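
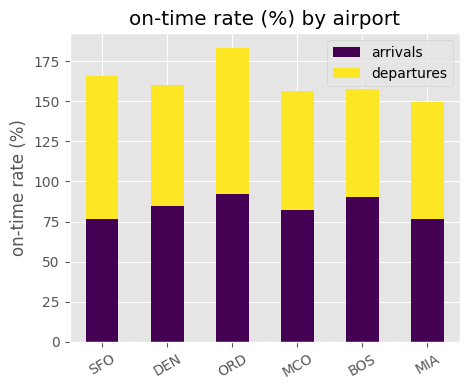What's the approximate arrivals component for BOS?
≈ 100

arrivals top ≈ 100, bottom ≈ 0; segment ≈ 100.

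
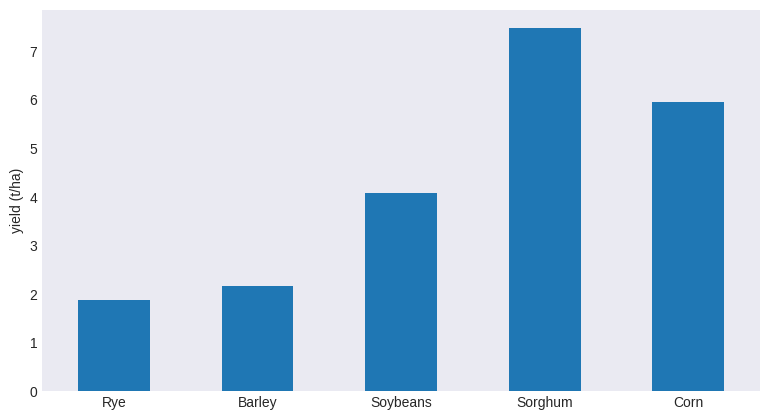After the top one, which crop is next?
Top 3: Sorghum ≈ 7, Corn ≈ 6, Soybeans ≈ 4.

Corn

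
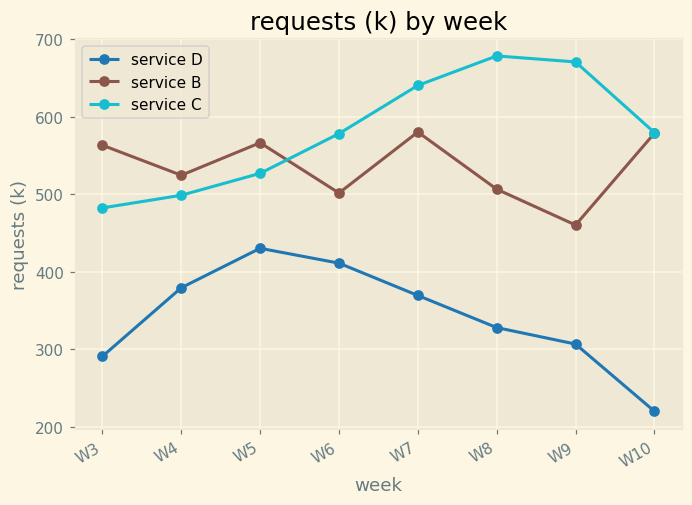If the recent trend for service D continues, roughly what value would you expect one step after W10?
Last three: 350, 300, 200 → slope ≈ -75/step → next ≈ 125.

≈ 125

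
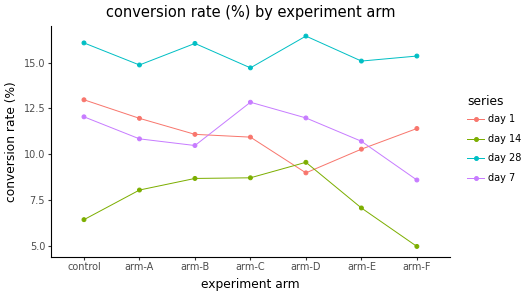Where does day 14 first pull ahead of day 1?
arm-D

arm-C: day 14 ≈ 9 vs day 1 ≈ 11 (not yet); arm-D: day 14 ≈ 10 vs day 1 ≈ 9 (first crossover).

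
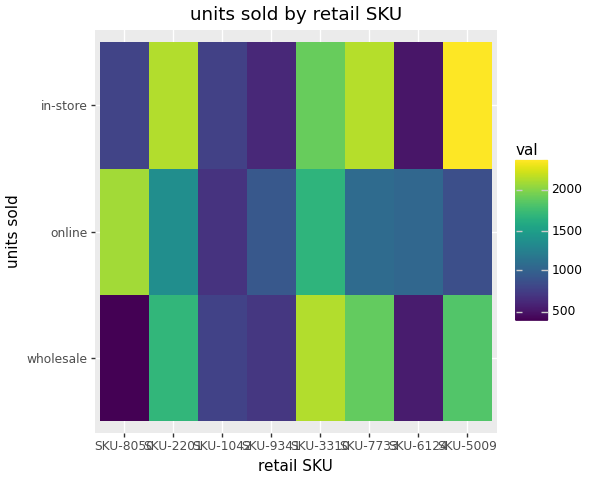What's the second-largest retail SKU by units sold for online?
SKU-3310

Top 3 for online: SKU-8050 ≈ 2000, SKU-3310 ≈ 1600, SKU-2201 ≈ 1400.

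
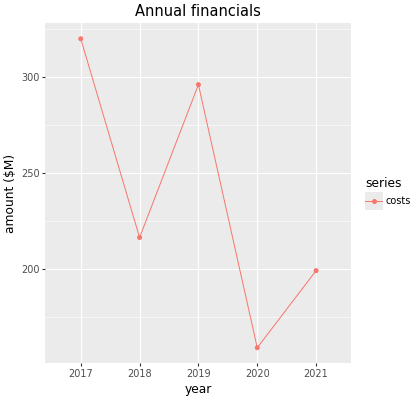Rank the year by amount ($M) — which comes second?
2019

Top 3: 2017 ≈ 320, 2019 ≈ 300, 2018 ≈ 220.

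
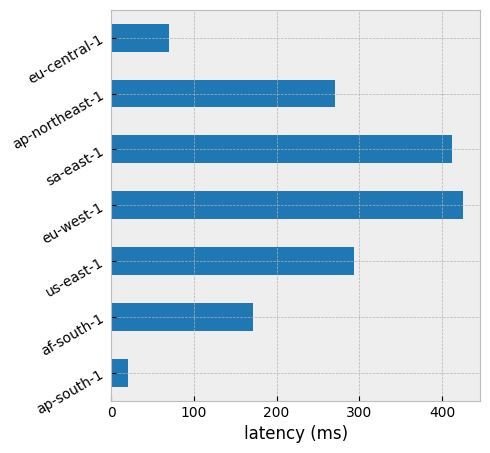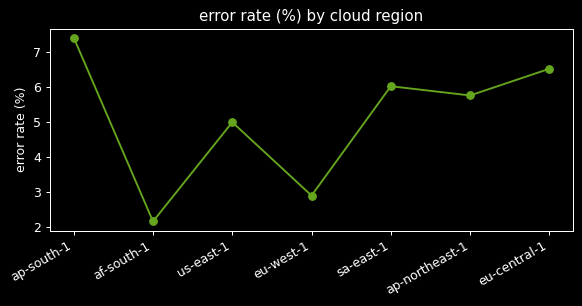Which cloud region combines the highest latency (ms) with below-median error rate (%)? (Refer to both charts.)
eu-west-1

Chart 2 median error rate (%) ≈ 6; below-median cloud regions: af-south-1, us-east-1, eu-west-1. Among those, eu-west-1 has the highest latency (ms) (≈ 450).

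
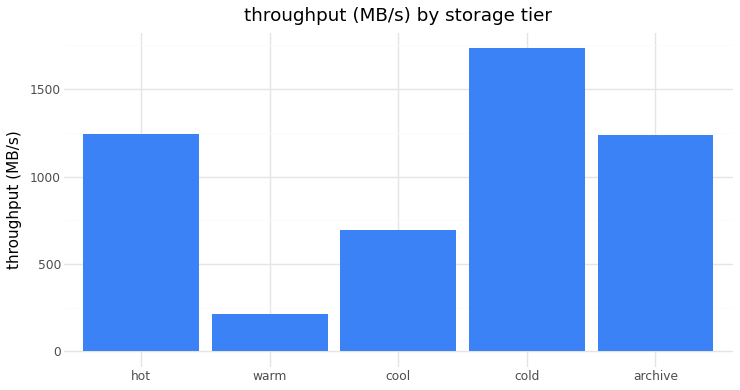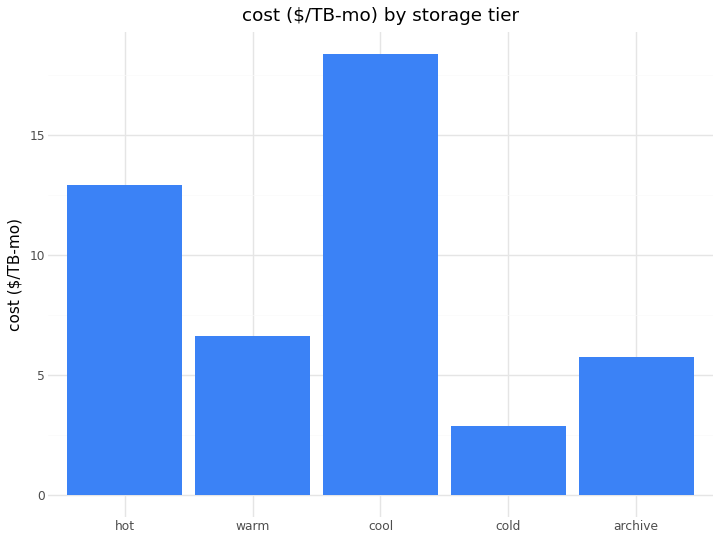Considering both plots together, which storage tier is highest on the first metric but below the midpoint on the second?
Chart 2 median cost ($/TB-mo) ≈ 6; below-median storage tiers: cold, archive. Among those, cold has the highest throughput (MB/s) (≈ 1800).

cold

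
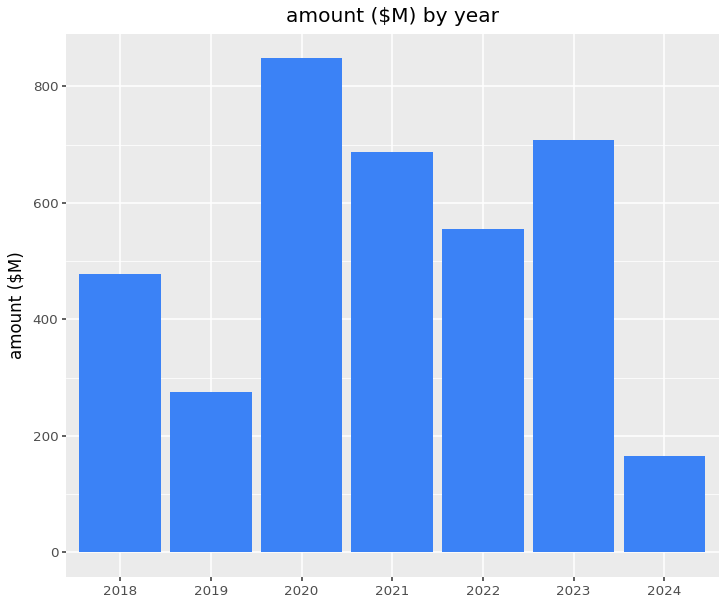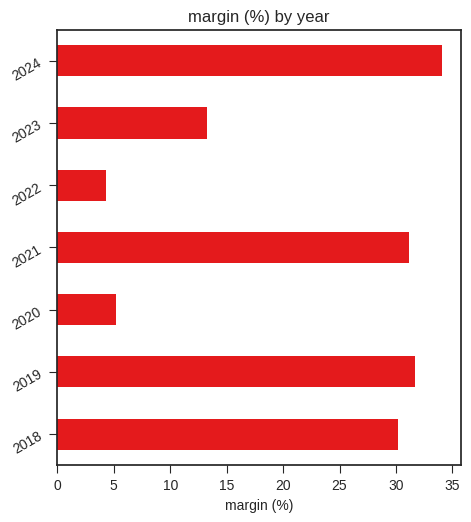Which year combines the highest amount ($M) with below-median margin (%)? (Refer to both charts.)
2020

Chart 2 median margin (%) ≈ 30; below-median years: 2020, 2022, 2023. Among those, 2020 has the highest amount ($M) (≈ 800).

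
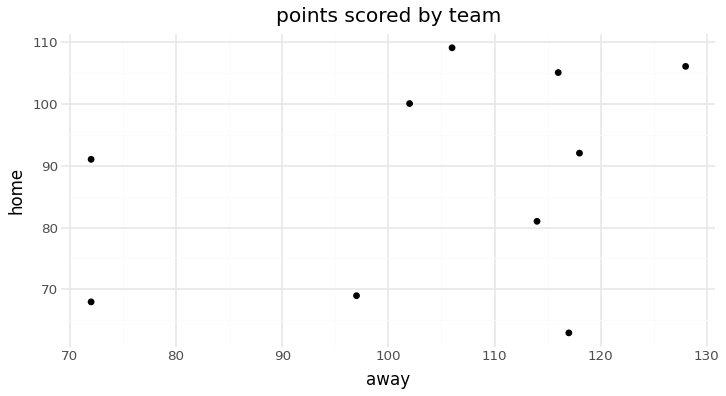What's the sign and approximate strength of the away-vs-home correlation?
positive, weak

Points are positively correlated; weak (|r| ≈ 0.3).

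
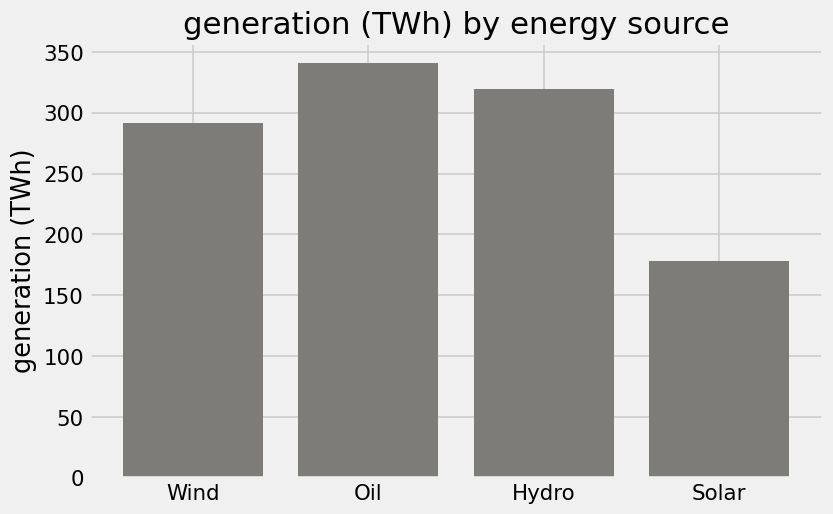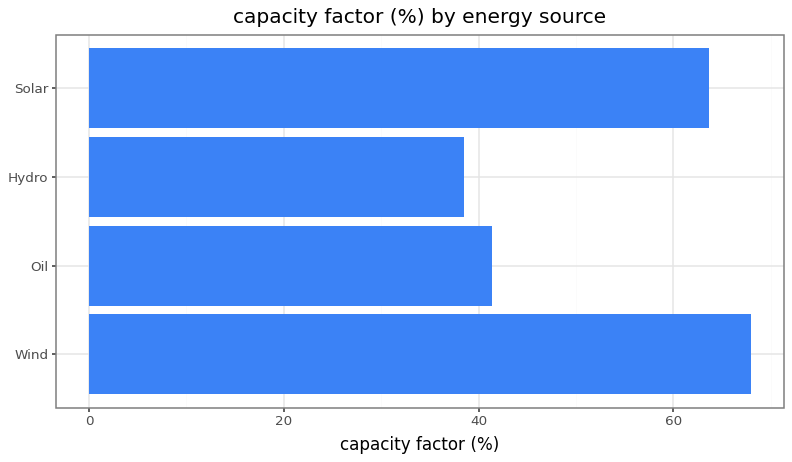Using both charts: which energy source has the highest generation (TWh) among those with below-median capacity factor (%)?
Oil

Chart 2 median capacity factor (%) ≈ 50; below-median energy sources: Oil, Hydro. Among those, Oil has the highest generation (TWh) (≈ 350).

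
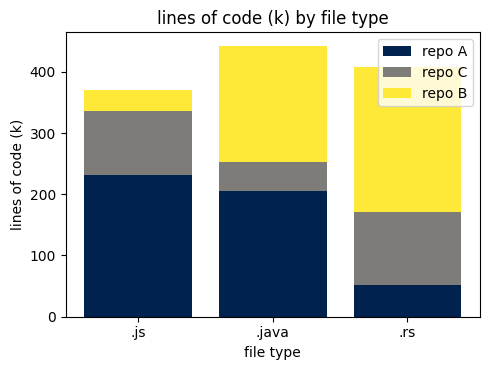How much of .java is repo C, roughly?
repo C top ≈ 250, bottom ≈ 200; segment ≈ 50.

≈ 50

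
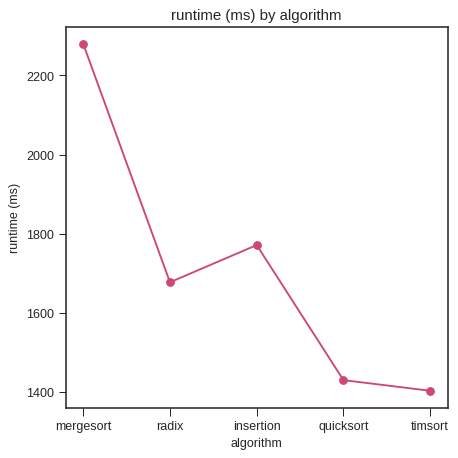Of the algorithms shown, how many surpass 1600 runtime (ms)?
Above 1600: mergesort, radix, insertion.

3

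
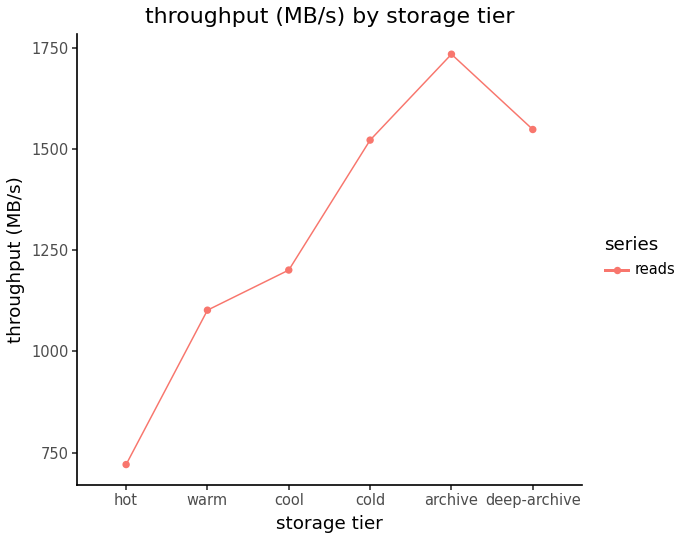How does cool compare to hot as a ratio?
≈ 1.71×

cool ≈ 1200, hot ≈ 700; 1200/700 ≈ 1.71.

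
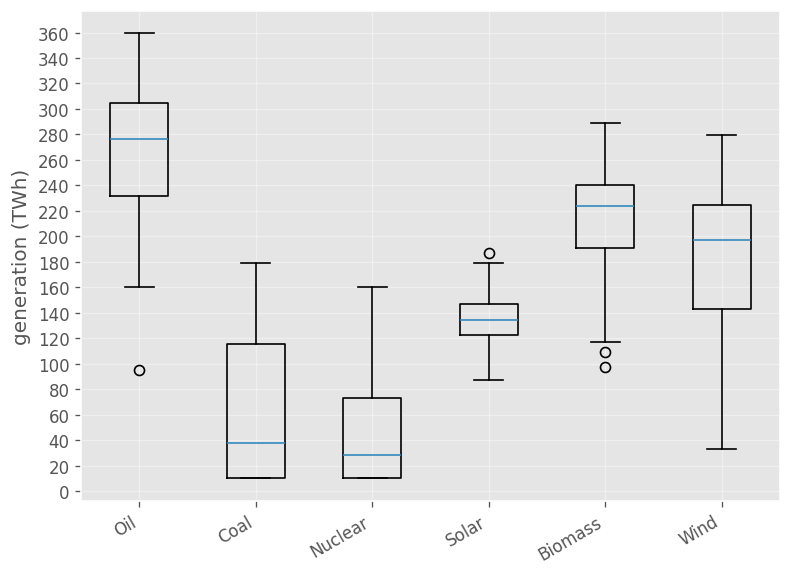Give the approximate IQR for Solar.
≈ 20

Q3 ≈ 140, Q1 ≈ 120; IQR ≈ 20.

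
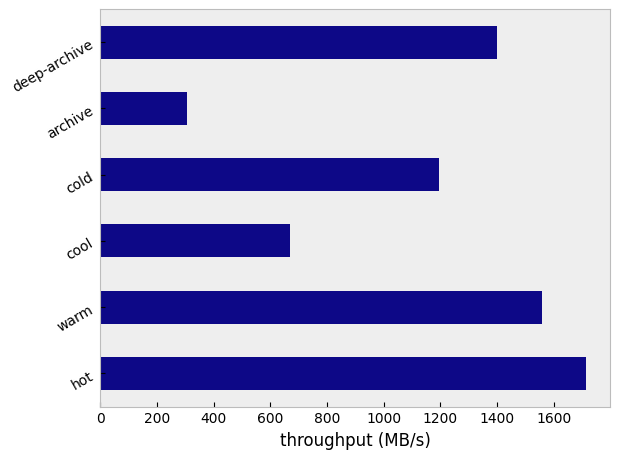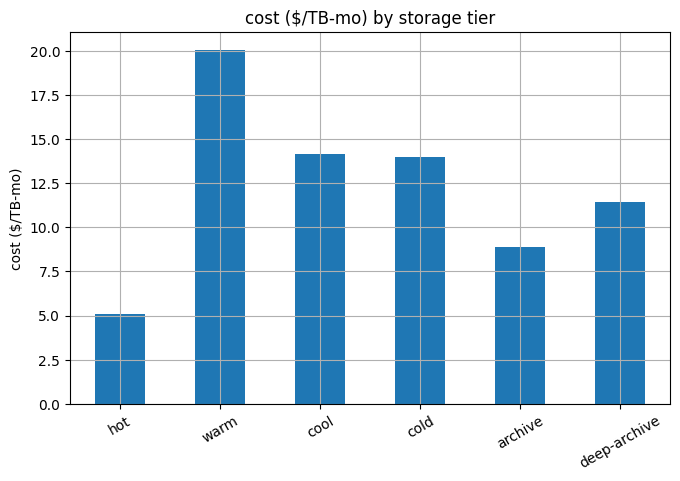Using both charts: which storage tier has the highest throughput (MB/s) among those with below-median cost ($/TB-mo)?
hot

Chart 2 median cost ($/TB-mo) ≈ 12; below-median storage tiers: hot, archive, deep-archive. Among those, hot has the highest throughput (MB/s) (≈ 1800).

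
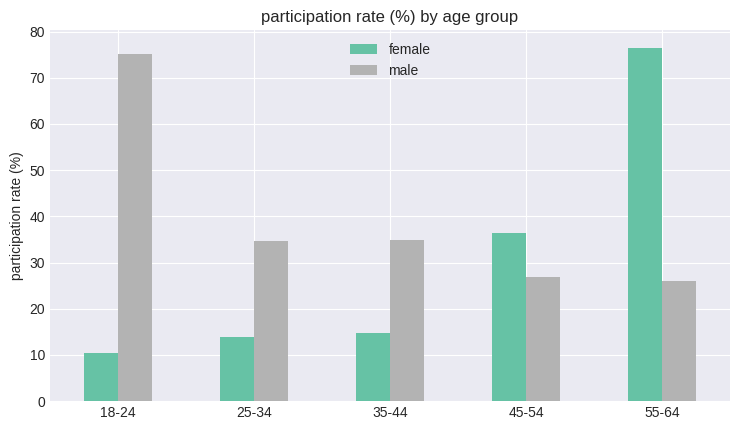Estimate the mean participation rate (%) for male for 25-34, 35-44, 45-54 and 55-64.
(30 + 30 + 30 + 30) / 4 ≈ 30.

≈ 30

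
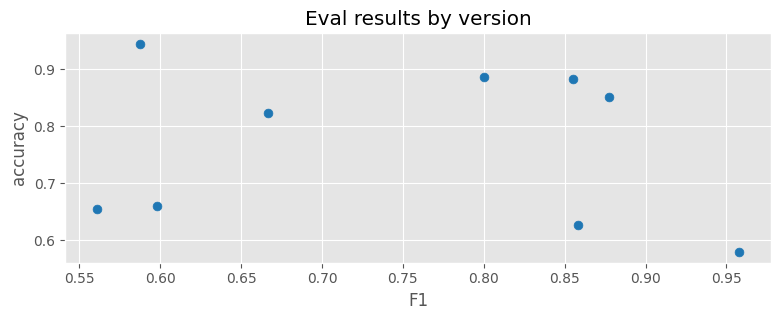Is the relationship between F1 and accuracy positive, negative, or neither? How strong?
no clear correlation

Points are roughly uncorrelated; weak (|r| ≈ 0.1).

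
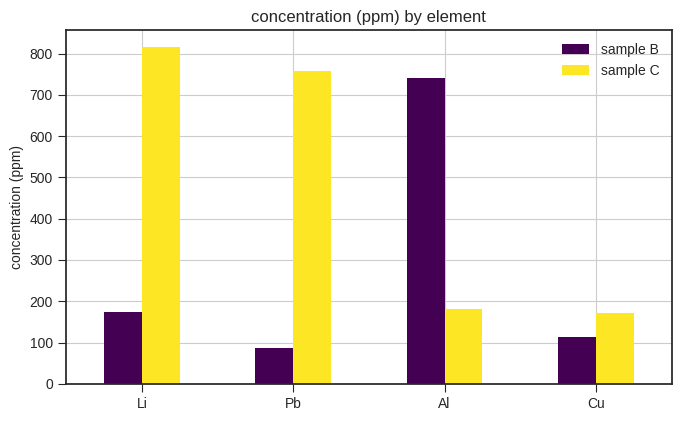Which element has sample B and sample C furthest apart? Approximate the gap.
Pb, ≈ 700 ppm

Pb: sample B ≈ 100, sample C ≈ 800 → gap ≈ 700. Next-largest (Li) is only ≈ 600.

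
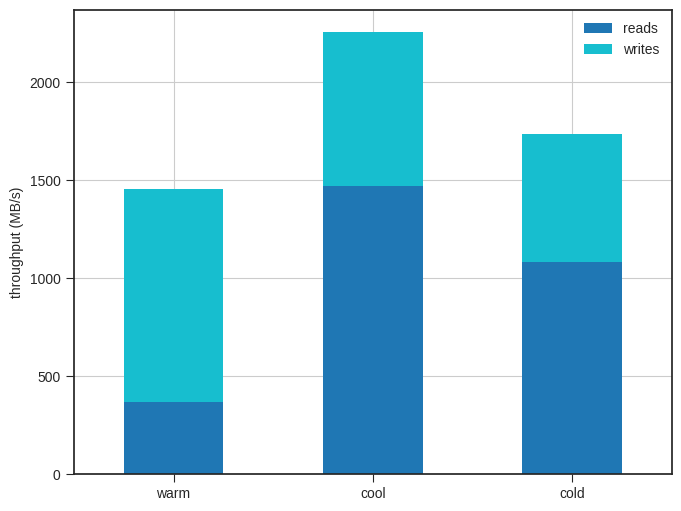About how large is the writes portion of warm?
writes top ≈ 1400, bottom ≈ 400; segment ≈ 1000.

≈ 1000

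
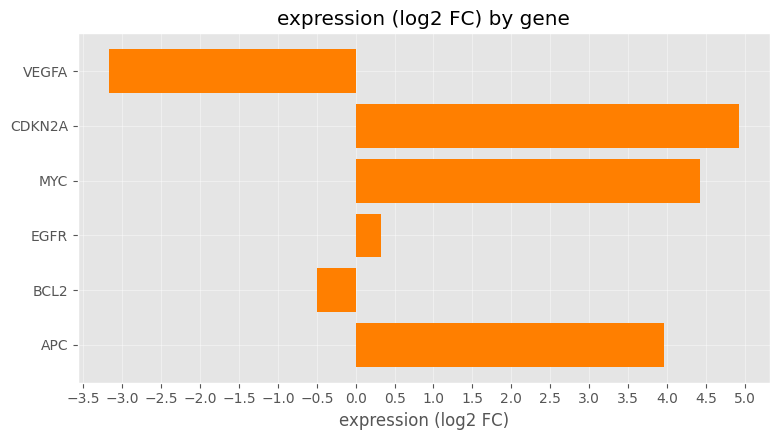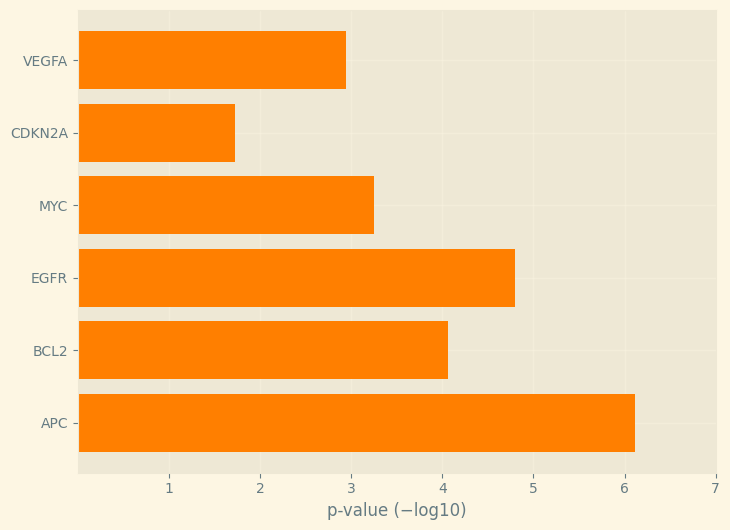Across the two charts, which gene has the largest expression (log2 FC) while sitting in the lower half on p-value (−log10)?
Chart 2 median p-value (−log10) ≈ 4; below-median genes: VEGFA, CDKN2A, MYC. Among those, CDKN2A has the highest expression (log2 FC) (≈ 5).

CDKN2A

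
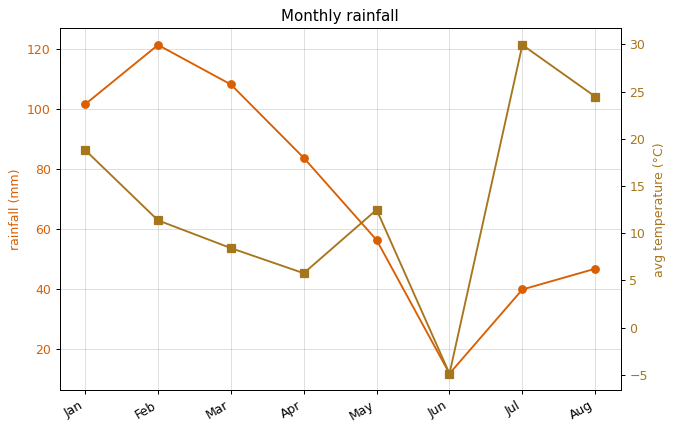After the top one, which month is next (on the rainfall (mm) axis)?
Top 3 (on the rainfall (mm) axis): Feb ≈ 120, Mar ≈ 110, Jan ≈ 100.

Mar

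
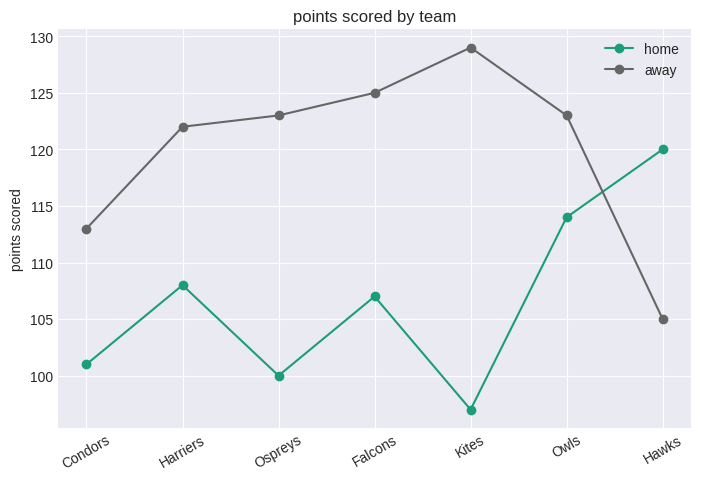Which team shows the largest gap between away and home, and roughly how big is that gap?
Kites, ≈ 35

Kites: away ≈ 130, home ≈ 95 → gap ≈ 35. Next-largest (Ospreys) is only ≈ 25.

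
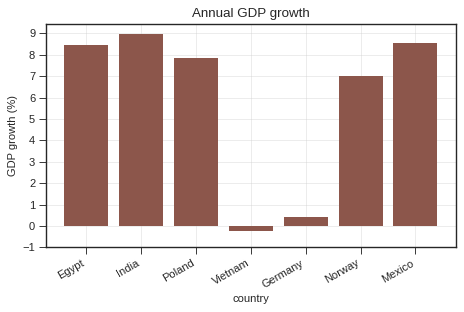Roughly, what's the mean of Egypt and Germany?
≈ 4

(8 + 0) / 2 ≈ 4.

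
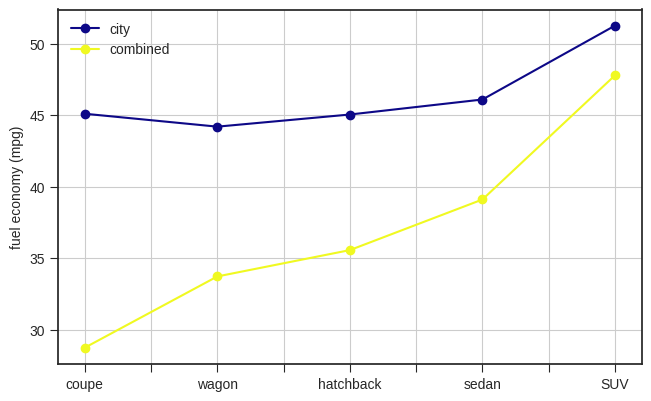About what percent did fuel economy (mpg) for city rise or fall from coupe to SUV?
coupe ≈ 46, SUV ≈ 52; (52 − 46) / 46 ≈ +13%.

≈ +13%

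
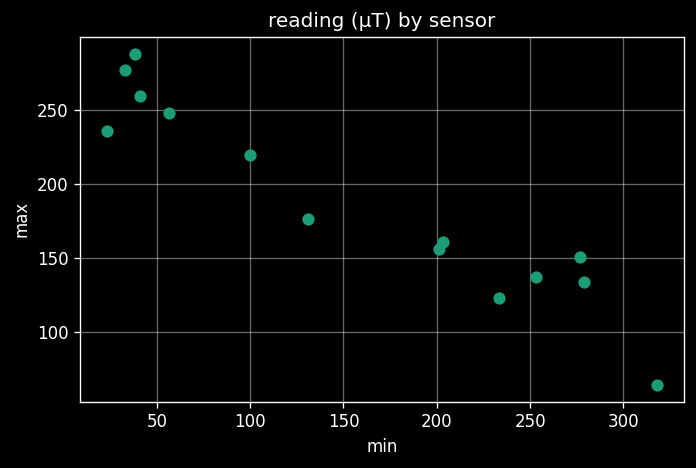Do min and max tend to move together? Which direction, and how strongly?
Points are negatively correlated; strong (|r| ≈ 1.0).

negative, strong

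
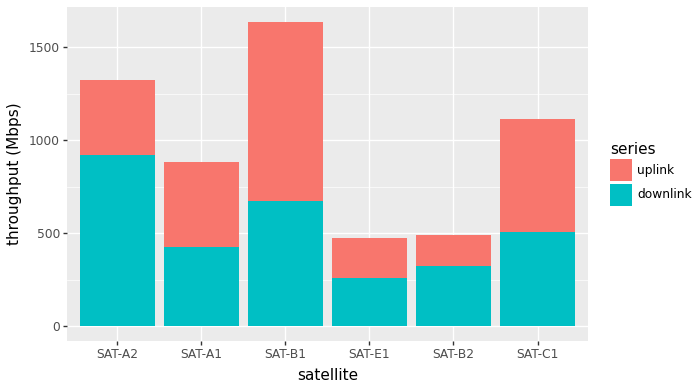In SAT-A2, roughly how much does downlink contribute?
downlink top ≈ 1000, bottom ≈ 0; segment ≈ 1000.

≈ 1000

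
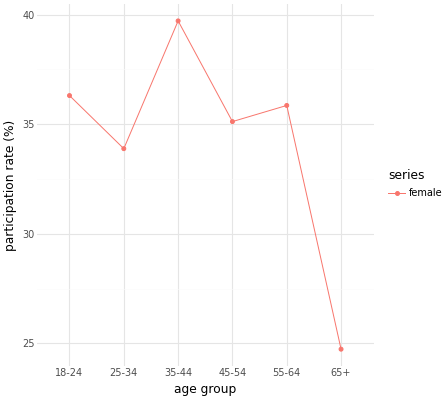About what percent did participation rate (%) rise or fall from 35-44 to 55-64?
35-44 ≈ 40, 55-64 ≈ 36; (36 − 40) / 40 ≈ -10%.

≈ -10%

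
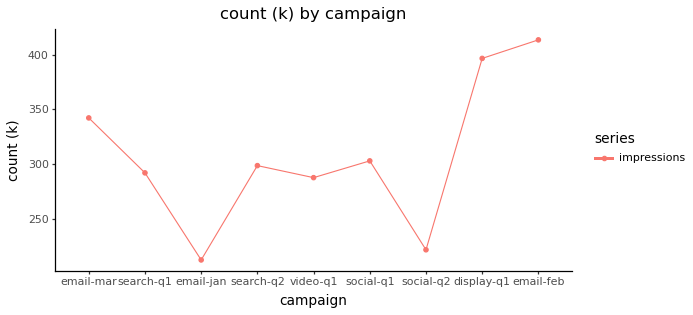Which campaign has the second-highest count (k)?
Top 3: email-feb ≈ 420, display-q1 ≈ 400, email-mar ≈ 340.

display-q1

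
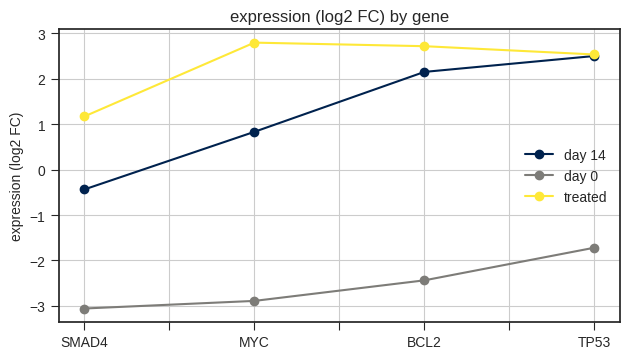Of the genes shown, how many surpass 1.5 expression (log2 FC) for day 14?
2

Above 1.5: BCL2, TP53.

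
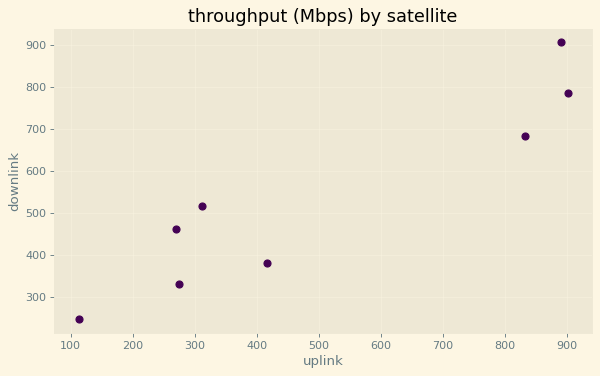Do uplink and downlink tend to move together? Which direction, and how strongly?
positive, strong

Points are positively correlated; strong (|r| ≈ 0.9).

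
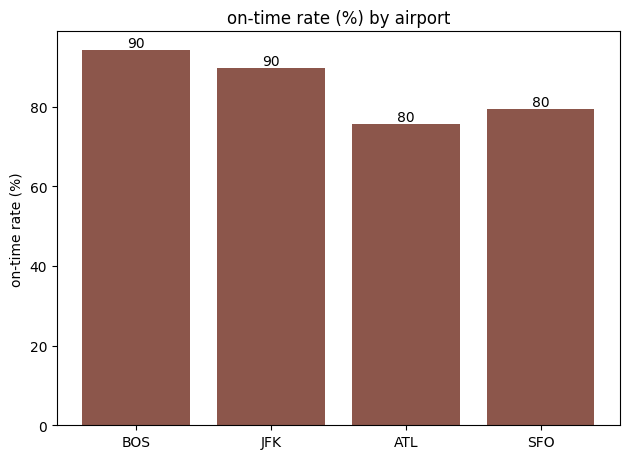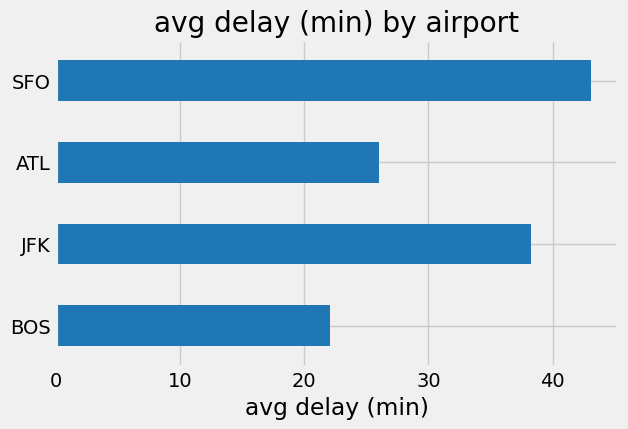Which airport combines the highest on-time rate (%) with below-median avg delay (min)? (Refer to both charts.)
BOS

Chart 2 median avg delay (min) ≈ 30; below-median airports: BOS, ATL. Among those, BOS has the highest on-time rate (%) (≈ 90).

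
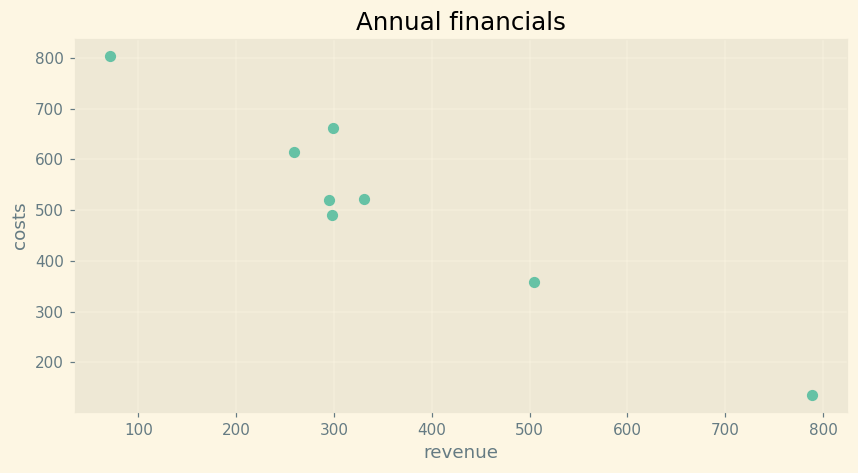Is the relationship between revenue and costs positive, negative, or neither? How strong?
negative, strong

Points are negatively correlated; strong (|r| ≈ 1.0).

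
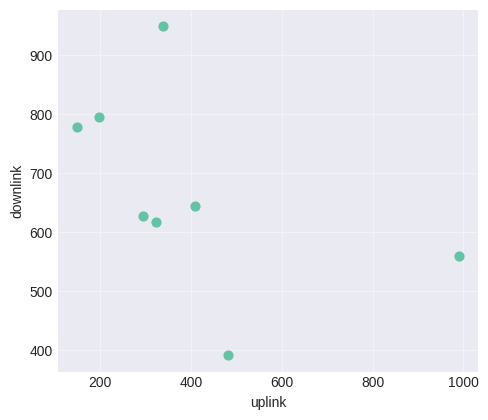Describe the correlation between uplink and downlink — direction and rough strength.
negative, moderate

Points are negatively correlated; moderate (|r| ≈ 0.5).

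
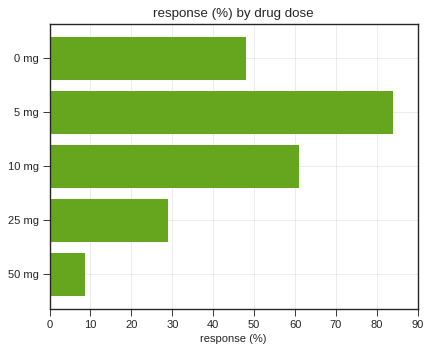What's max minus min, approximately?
Max 5 mg ≈ 80, min 50 mg ≈ 10; range ≈ 70.

≈ 70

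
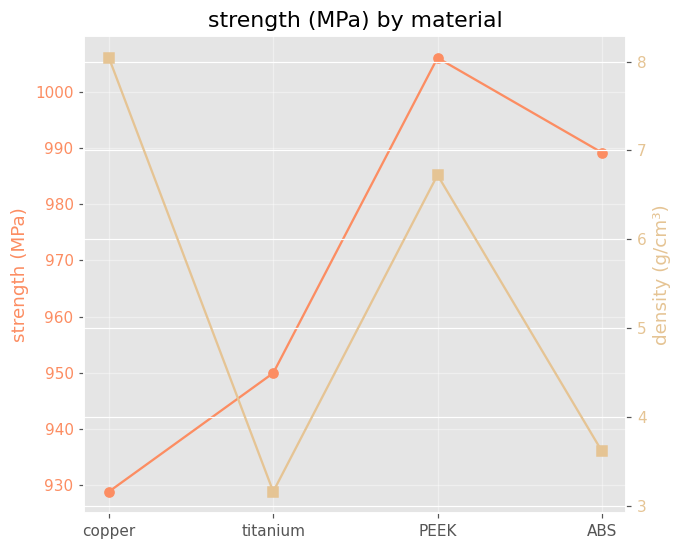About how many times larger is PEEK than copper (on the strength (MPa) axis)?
≈ 1.09×

PEEK ≈ 1010, copper ≈ 930; 1010/930 ≈ 1.09.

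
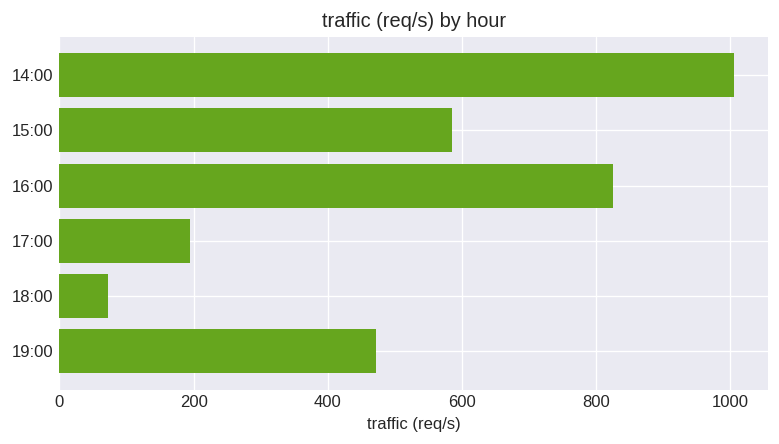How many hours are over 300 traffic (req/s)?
Above 300: 14:00, 15:00, 16:00, 19:00.

4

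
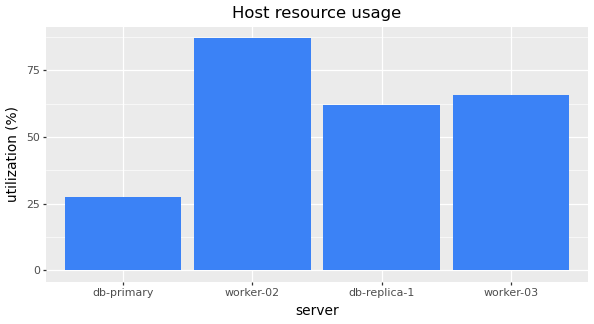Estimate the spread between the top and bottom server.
Max worker-02 ≈ 90, min db-primary ≈ 30; range ≈ 60.

≈ 60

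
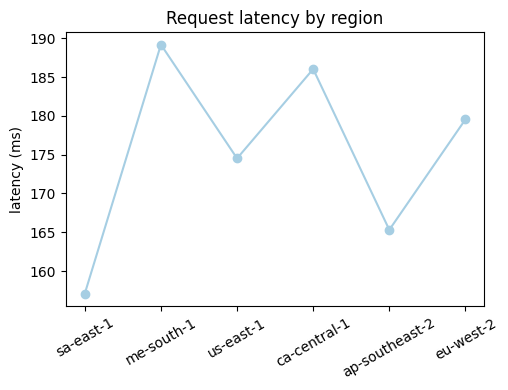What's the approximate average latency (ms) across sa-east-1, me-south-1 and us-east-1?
≈ 173

(155 + 190 + 175) / 3 ≈ 173.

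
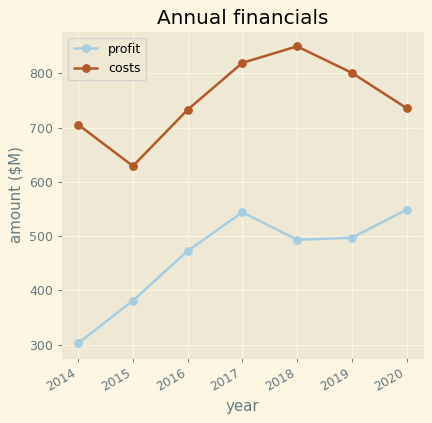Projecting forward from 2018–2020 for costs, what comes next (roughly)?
Last three: 850, 800, 750 → slope ≈ -50/step → next ≈ 700.

≈ 700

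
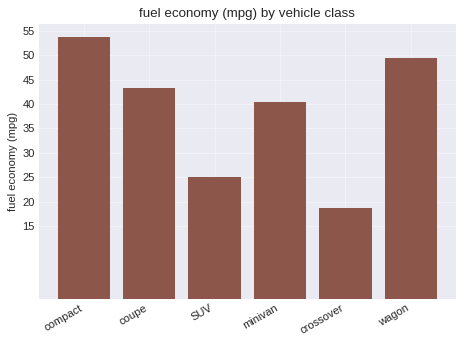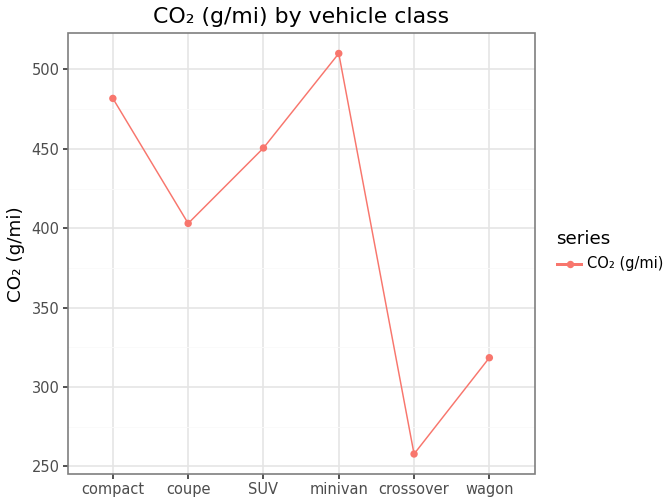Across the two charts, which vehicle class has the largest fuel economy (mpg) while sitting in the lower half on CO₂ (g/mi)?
wagon

Chart 2 median CO₂ (g/mi) ≈ 450; below-median vehicle classes: coupe, crossover, wagon. Among those, wagon has the highest fuel economy (mpg) (≈ 50).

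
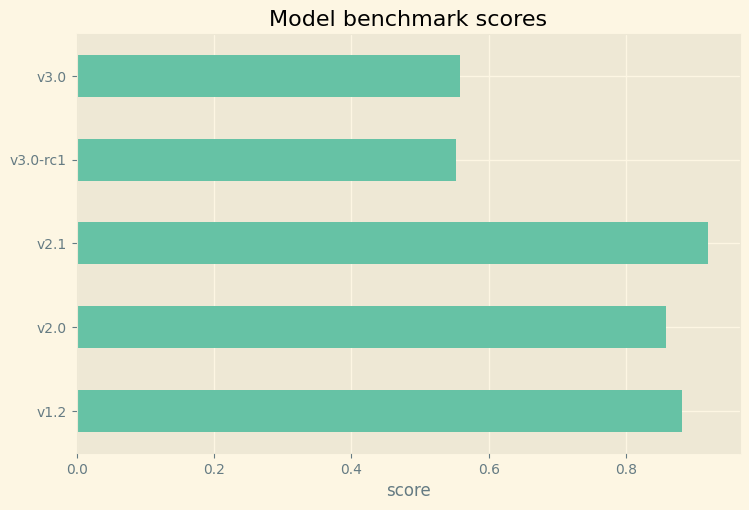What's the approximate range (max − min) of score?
≈ 0.3

Max v2.1 ≈ 0.9, min v3.0-rc1 ≈ 0.6; range ≈ 0.3.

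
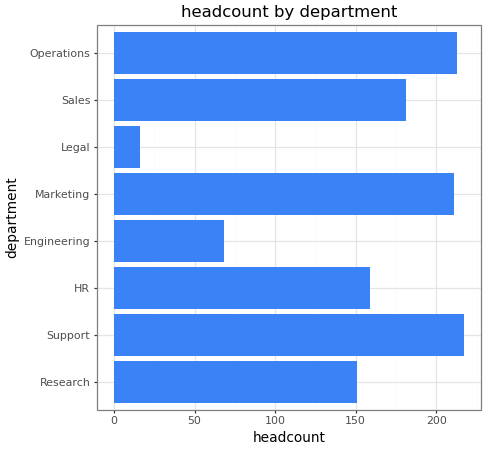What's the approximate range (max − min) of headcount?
Max Support ≈ 220, min Legal ≈ 20; range ≈ 200.

≈ 200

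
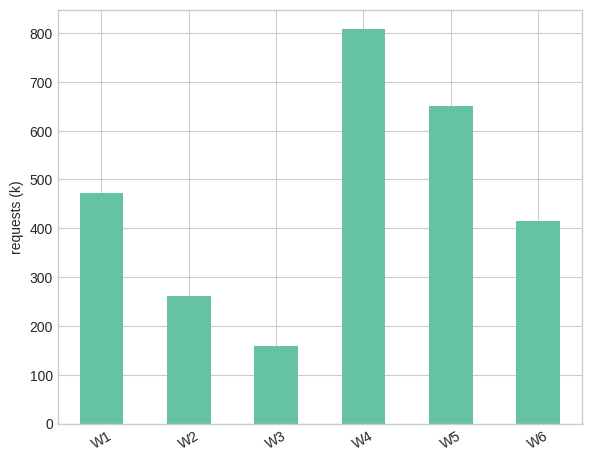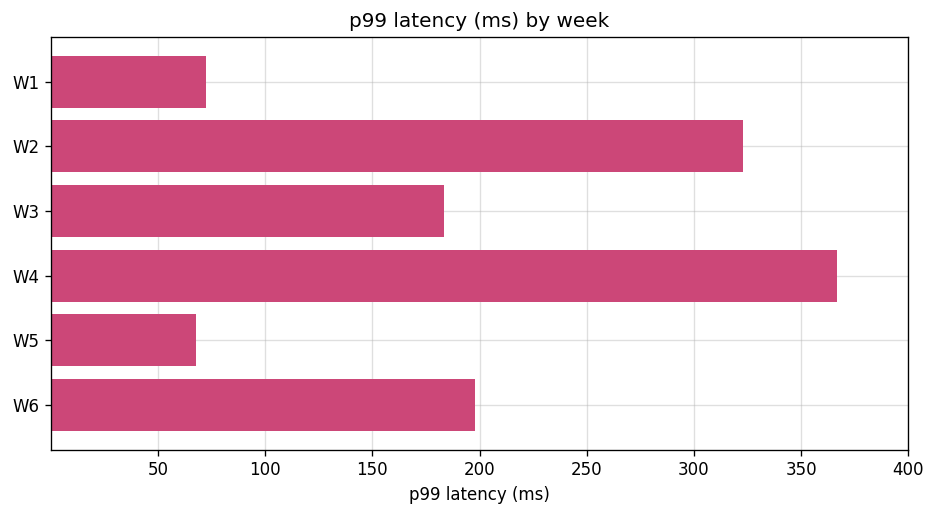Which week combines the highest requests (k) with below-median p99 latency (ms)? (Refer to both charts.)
W5

Chart 2 median p99 latency (ms) ≈ 200; below-median weeks: W1, W3, W5. Among those, W5 has the highest requests (k) (≈ 700).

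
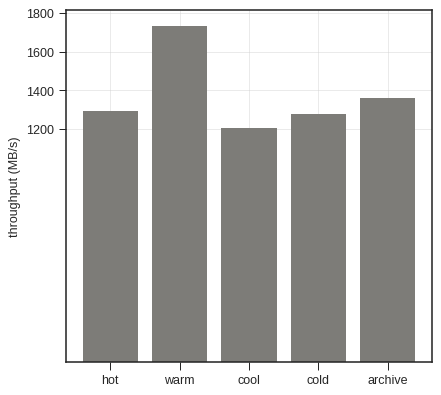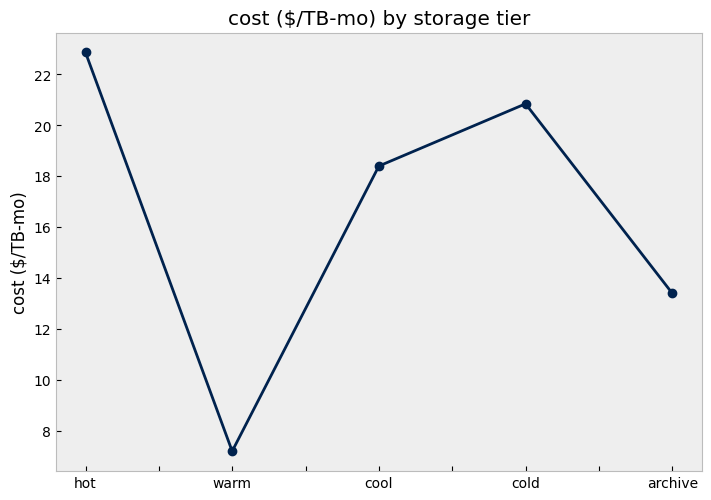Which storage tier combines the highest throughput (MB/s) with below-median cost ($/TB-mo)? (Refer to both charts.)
Chart 2 median cost ($/TB-mo) ≈ 20; below-median storage tiers: warm, archive. Among those, warm has the highest throughput (MB/s) (≈ 1800).

warm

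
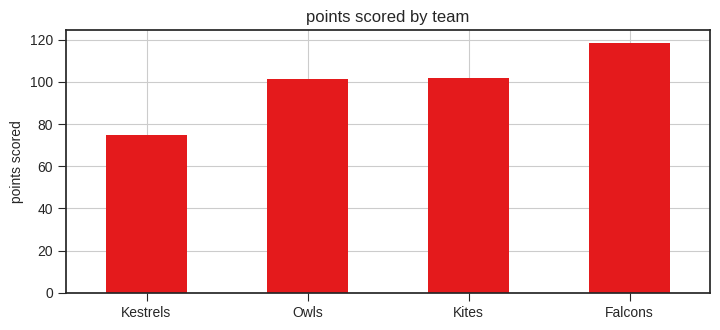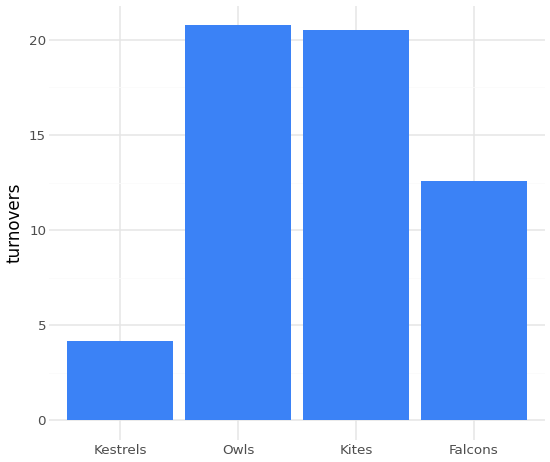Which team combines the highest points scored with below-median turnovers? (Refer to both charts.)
Chart 2 median turnovers ≈ 16; below-median teams: Kestrels, Falcons. Among those, Falcons has the highest points scored (≈ 120).

Falcons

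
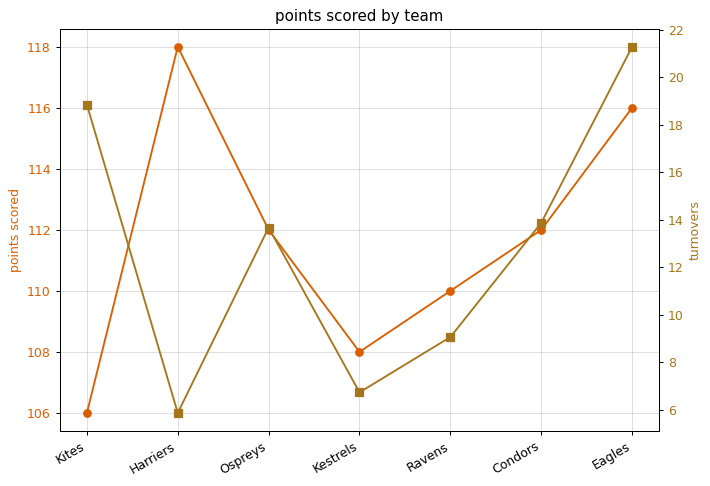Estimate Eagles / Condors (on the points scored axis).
≈ 1.04×

Eagles ≈ 116, Condors ≈ 112; 116/112 ≈ 1.04.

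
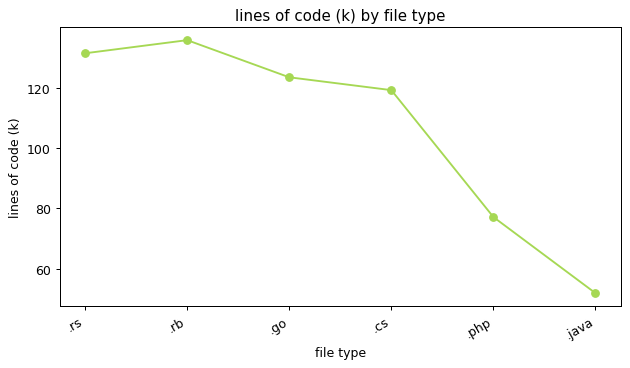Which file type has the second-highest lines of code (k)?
.rs

Top 3: .rb ≈ 140, .rs ≈ 130, .go ≈ 120.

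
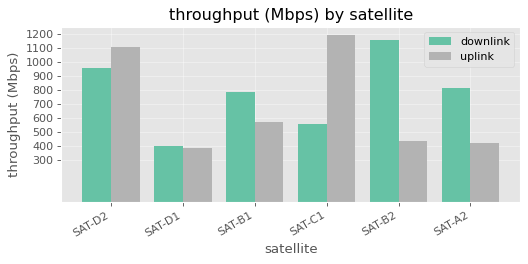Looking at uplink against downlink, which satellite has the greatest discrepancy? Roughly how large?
SAT-B2: uplink ≈ 400, downlink ≈ 1200 → gap ≈ 800. Next-largest (SAT-C1) is only ≈ 600.

SAT-B2, ≈ 800 Mbps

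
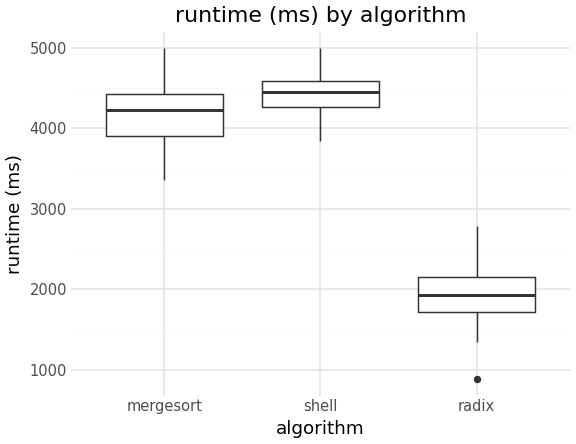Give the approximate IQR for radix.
Q3 ≈ 2000, Q1 ≈ 1500; IQR ≈ 500.

≈ 500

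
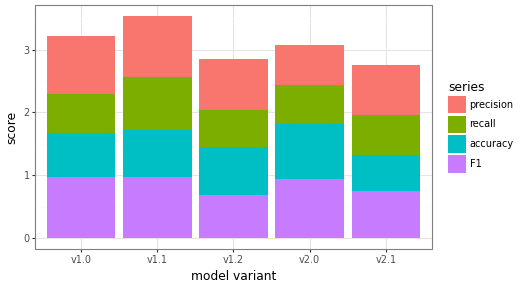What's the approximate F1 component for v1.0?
≈ 1.0

F1 top ≈ 1.0, bottom ≈ 0.0; segment ≈ 1.0.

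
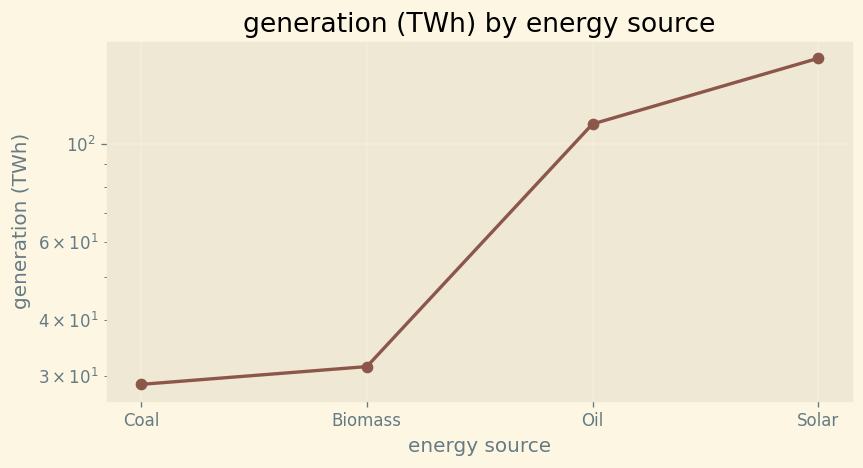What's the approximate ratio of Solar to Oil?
≈ 1.33×

Solar ≈ 160, Oil ≈ 120; 160/120 ≈ 1.33.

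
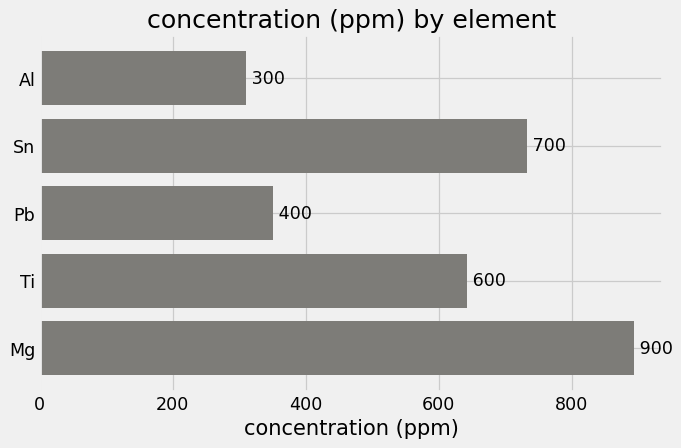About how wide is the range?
Max Mg ≈ 900, min Al ≈ 300; range ≈ 600.

≈ 600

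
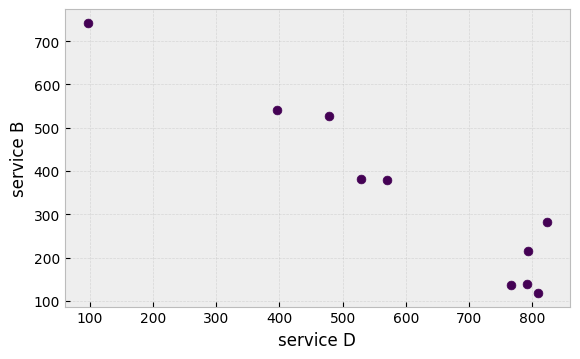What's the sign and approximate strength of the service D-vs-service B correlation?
Points are negatively correlated; strong (|r| ≈ 1.0).

negative, strong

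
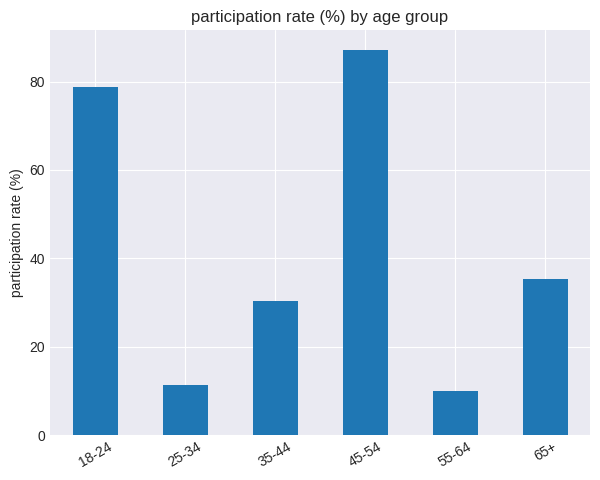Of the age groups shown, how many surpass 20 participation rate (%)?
Above 20: 18-24, 35-44, 45-54, 65+.

4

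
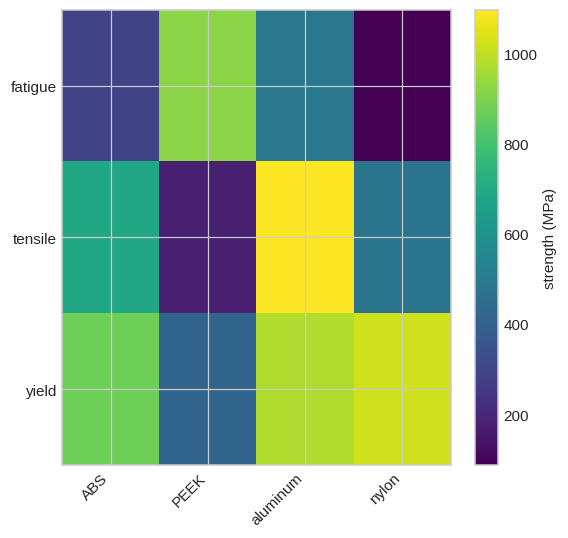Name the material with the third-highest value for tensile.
Top 4 for tensile: aluminum ≈ 1100, ABS ≈ 700, nylon ≈ 500, PEEK ≈ 200.

nylon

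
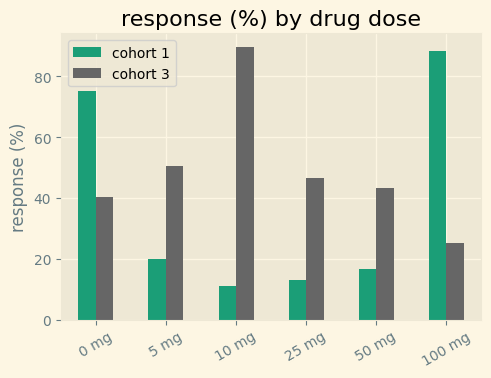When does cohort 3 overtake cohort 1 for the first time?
0 mg: cohort 3 ≈ 40 vs cohort 1 ≈ 80 (not yet); 5 mg: cohort 3 ≈ 50 vs cohort 1 ≈ 20 (first crossover).

5 mg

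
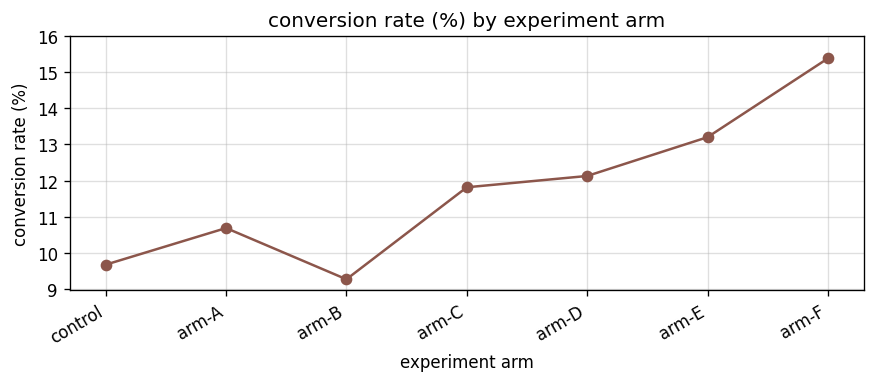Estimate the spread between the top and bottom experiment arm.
Max arm-F ≈ 15, min arm-B ≈ 9; range ≈ 6.

≈ 6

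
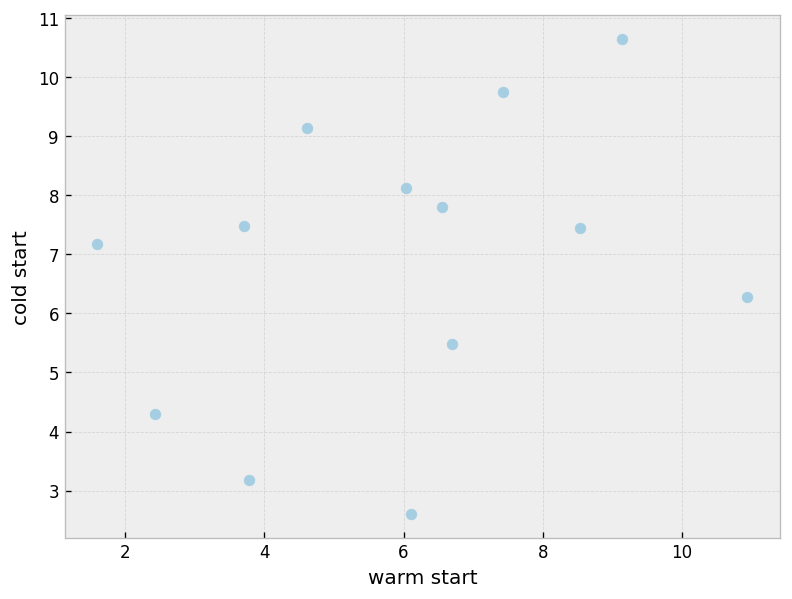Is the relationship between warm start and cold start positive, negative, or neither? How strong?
positive, weak

Points are positively correlated; weak (|r| ≈ 0.3).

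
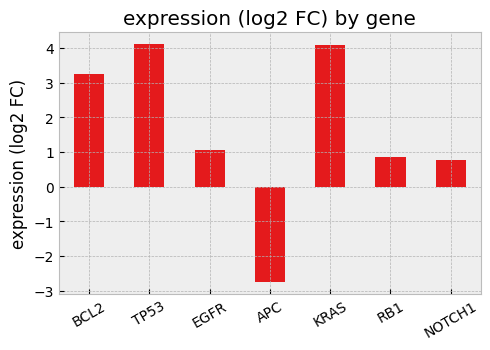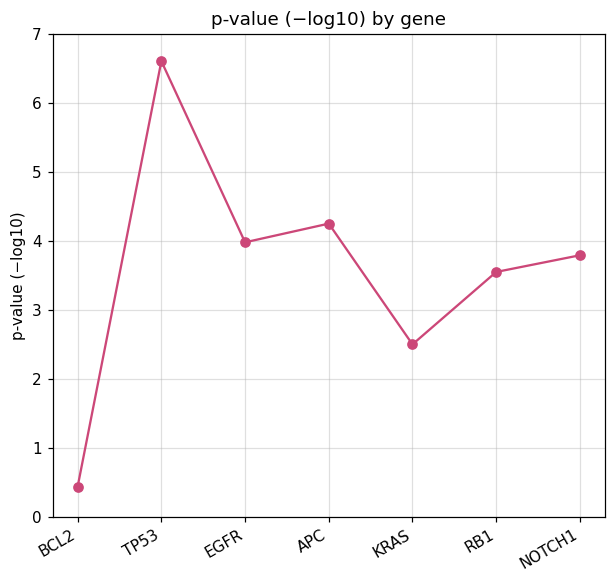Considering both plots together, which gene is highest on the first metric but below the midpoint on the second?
KRAS

Chart 2 median p-value (−log10) ≈ 4; below-median genes: BCL2, KRAS, RB1. Among those, KRAS has the highest expression (log2 FC) (≈ 4).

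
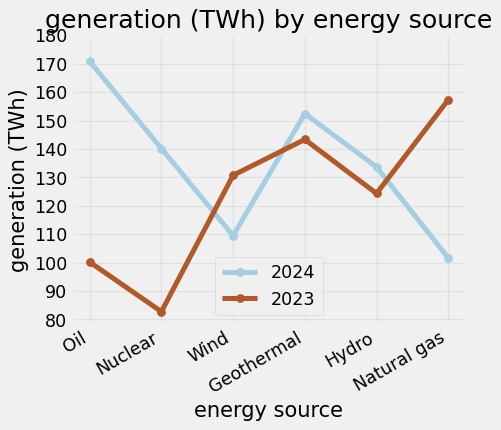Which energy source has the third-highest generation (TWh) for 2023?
Top 4 for 2023: Natural gas ≈ 160, Geothermal ≈ 140, Wind ≈ 130, Hydro ≈ 120.

Wind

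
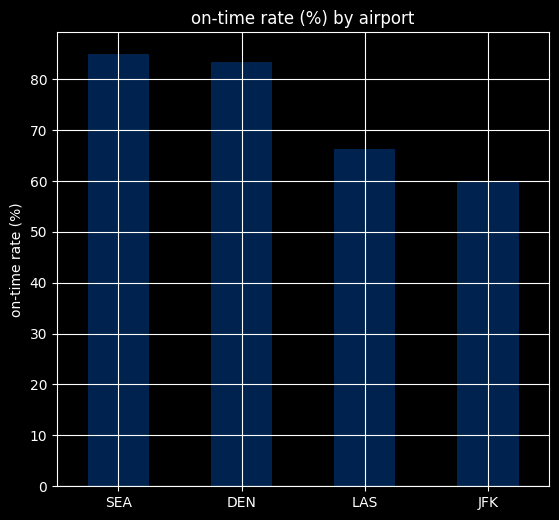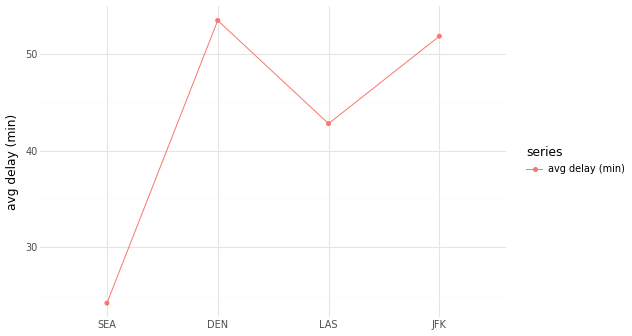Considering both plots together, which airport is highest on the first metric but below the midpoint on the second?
Chart 2 median avg delay (min) ≈ 45; below-median airports: SEA, LAS. Among those, SEA has the highest on-time rate (%) (≈ 80).

SEA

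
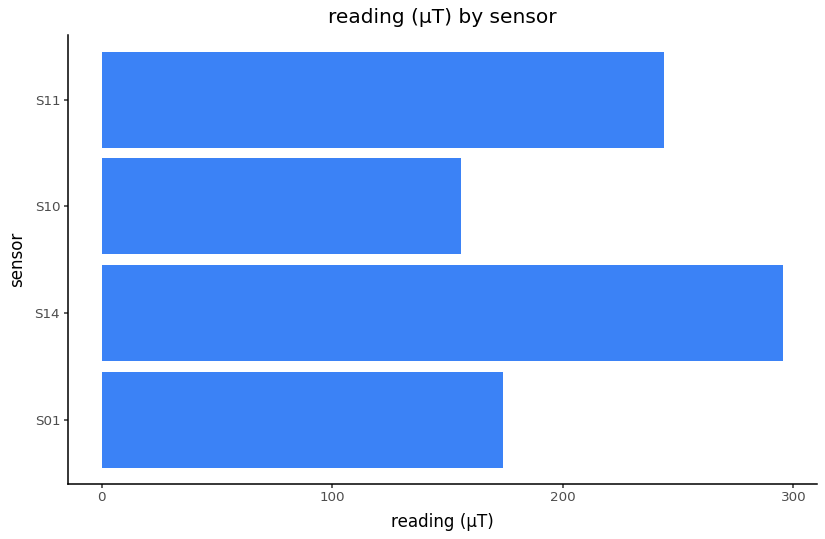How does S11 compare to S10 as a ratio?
≈ 1.67×

S11 ≈ 250, S10 ≈ 150; 250/150 ≈ 1.67.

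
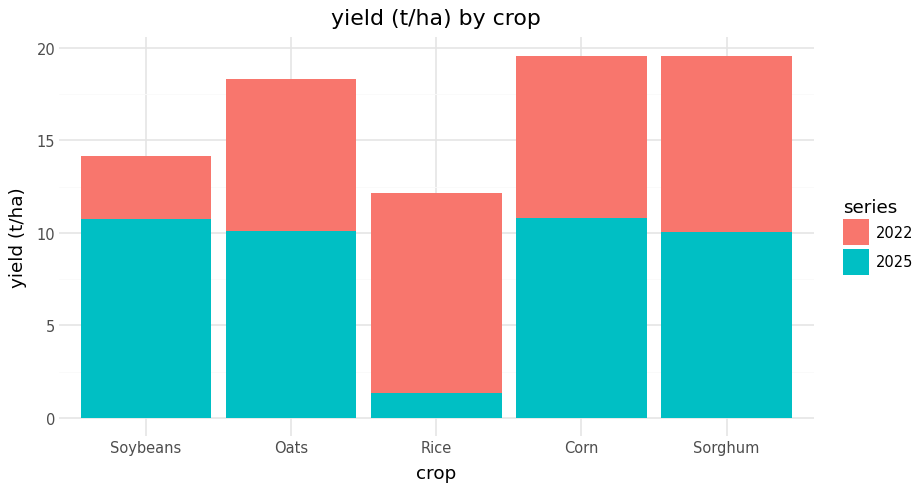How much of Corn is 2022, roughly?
2022 top ≈ 20, bottom ≈ 10; segment ≈ 10.

≈ 10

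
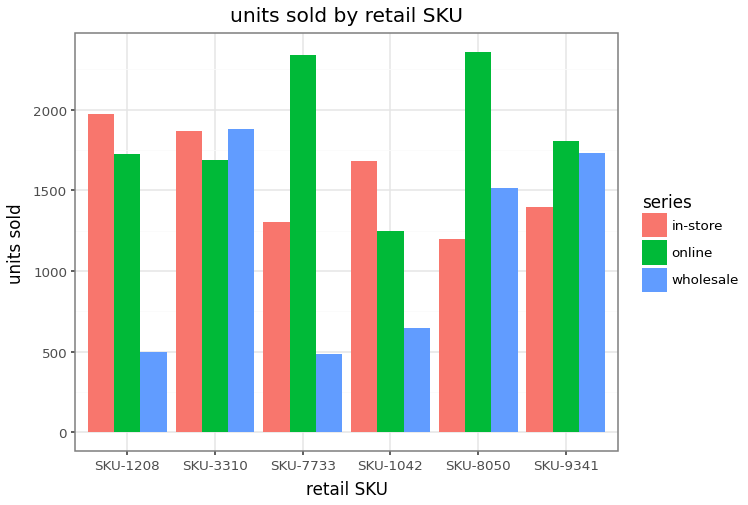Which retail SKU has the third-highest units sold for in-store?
Top 4 for in-store: SKU-1208 ≈ 2000, SKU-3310 ≈ 1800, SKU-1042 ≈ 1600, SKU-9341 ≈ 1400.

SKU-1042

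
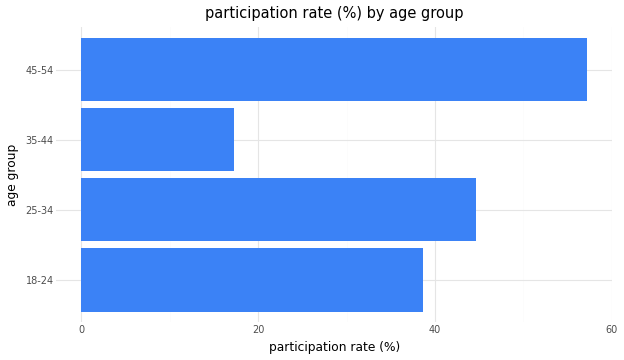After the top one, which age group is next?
Top 3: 45-54 ≈ 55, 25-34 ≈ 45, 18-24 ≈ 40.

25-34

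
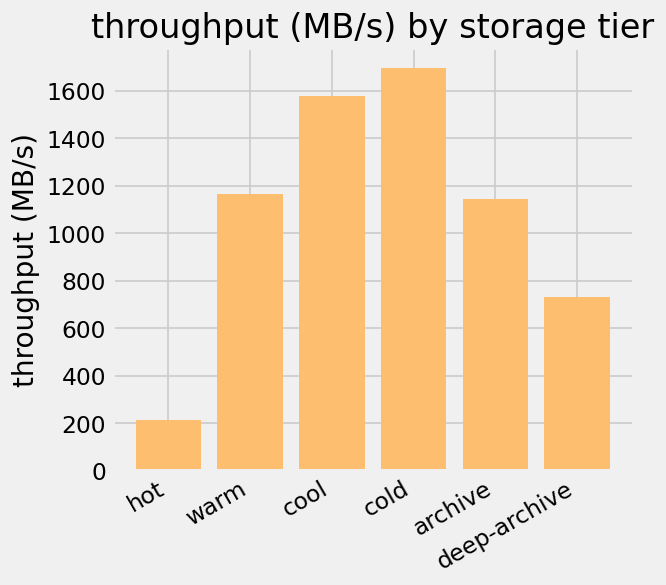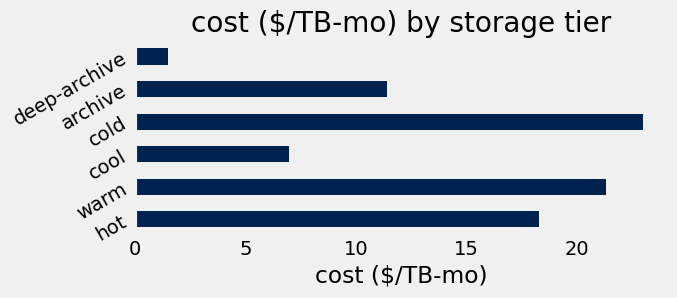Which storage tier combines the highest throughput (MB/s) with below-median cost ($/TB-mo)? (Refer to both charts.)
cool

Chart 2 median cost ($/TB-mo) ≈ 15; below-median storage tiers: cool, archive, deep-archive. Among those, cool has the highest throughput (MB/s) (≈ 1600).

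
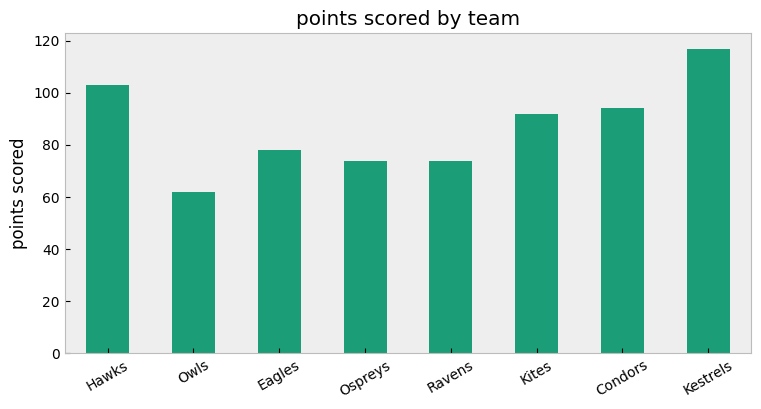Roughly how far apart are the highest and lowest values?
Max Kestrels ≈ 120, min Owls ≈ 60; range ≈ 60.

≈ 60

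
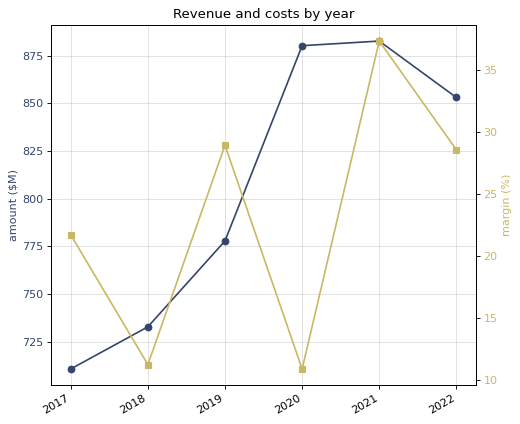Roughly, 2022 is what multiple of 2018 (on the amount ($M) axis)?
≈ 1.16×

2022 ≈ 860, 2018 ≈ 740; 860/740 ≈ 1.16.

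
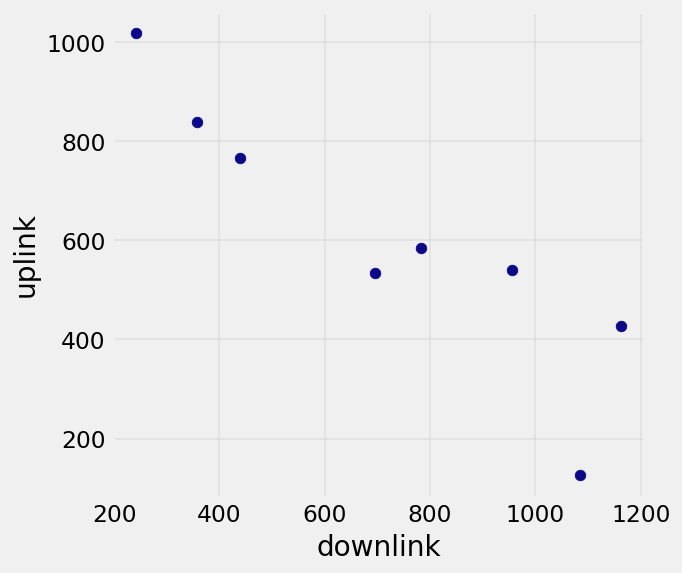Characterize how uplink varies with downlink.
negative, strong

Points are negatively correlated; strong (|r| ≈ 0.9).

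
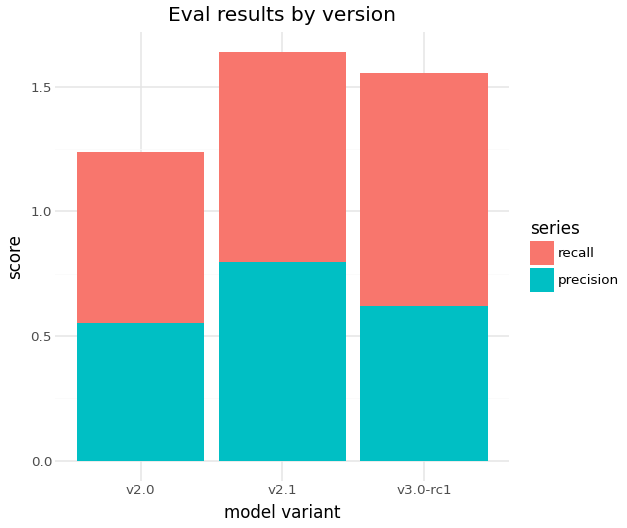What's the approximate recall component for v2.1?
recall top ≈ 1.6, bottom ≈ 0.8; segment ≈ 0.8.

≈ 0.8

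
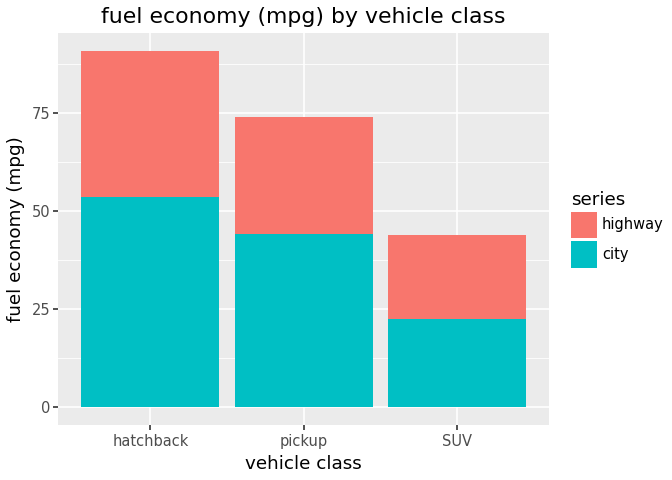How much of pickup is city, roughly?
city top ≈ 40, bottom ≈ 0; segment ≈ 40.

≈ 40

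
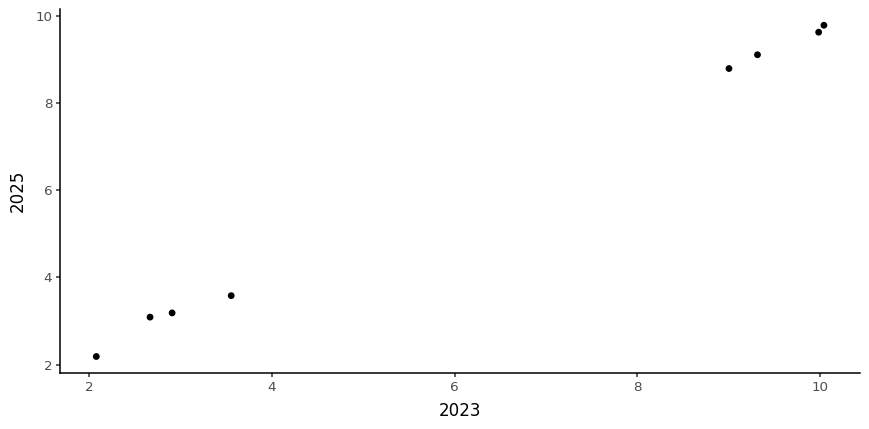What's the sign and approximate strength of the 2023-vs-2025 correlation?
Points are positively correlated; strong (|r| ≈ 1.0).

positive, strong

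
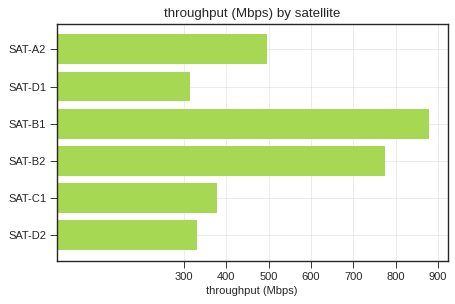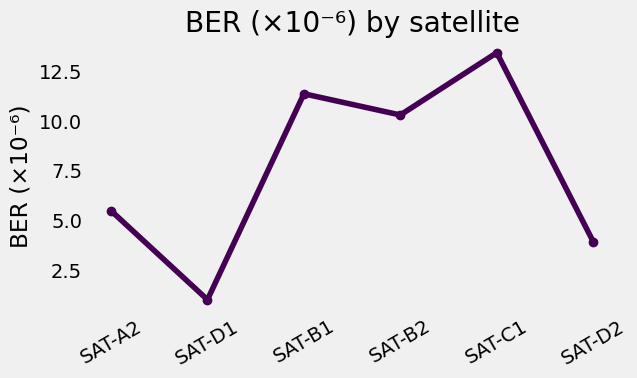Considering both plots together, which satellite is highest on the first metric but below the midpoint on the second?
Chart 2 median BER (×10⁻⁶) ≈ 8; below-median satellites: SAT-A2, SAT-D1, SAT-D2. Among those, SAT-A2 has the highest throughput (Mbps) (≈ 500).

SAT-A2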